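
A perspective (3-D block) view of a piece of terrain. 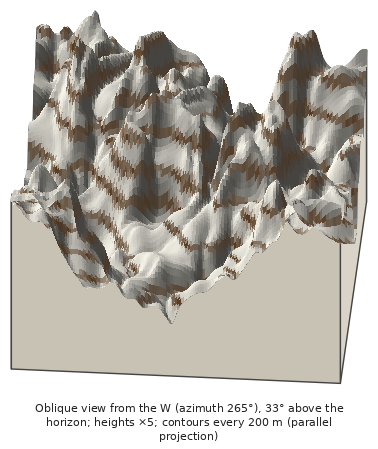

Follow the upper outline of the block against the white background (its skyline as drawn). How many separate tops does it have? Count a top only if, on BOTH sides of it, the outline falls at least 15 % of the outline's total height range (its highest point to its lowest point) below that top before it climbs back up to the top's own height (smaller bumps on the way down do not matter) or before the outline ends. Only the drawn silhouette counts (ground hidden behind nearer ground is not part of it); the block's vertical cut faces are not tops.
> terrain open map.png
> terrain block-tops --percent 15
2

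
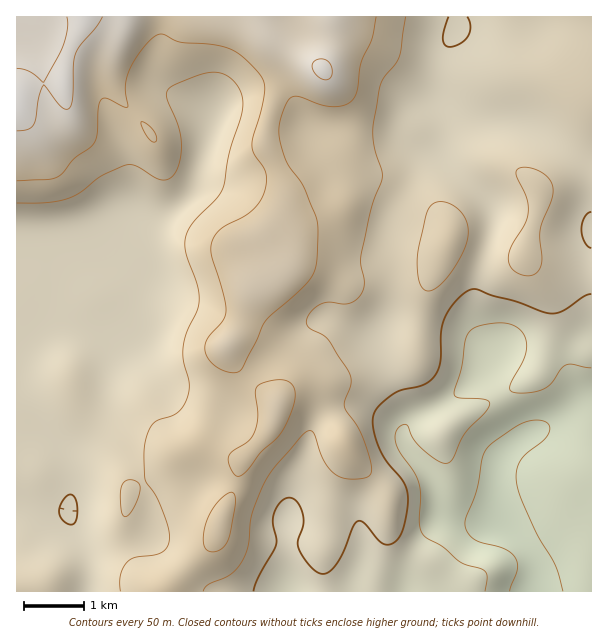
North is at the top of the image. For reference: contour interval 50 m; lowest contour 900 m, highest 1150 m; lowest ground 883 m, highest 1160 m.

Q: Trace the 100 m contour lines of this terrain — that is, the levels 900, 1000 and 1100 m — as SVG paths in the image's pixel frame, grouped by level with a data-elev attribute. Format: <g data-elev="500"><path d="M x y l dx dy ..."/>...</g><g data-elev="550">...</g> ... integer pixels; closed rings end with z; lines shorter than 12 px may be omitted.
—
<g data-elev="900"><path d="M510 591l7-21 1-6-2-6-4-4-8-5-24-7-7-3-7-9-1-9 11-29 6-33 4-10 8-7 22-16 11-4 10-2 11 3 2 5-1 4-5 8-17 13-7 8-4 10 1 12 4 15 14 32 21 36 7 25"/></g><g data-elev="1000"><path d="M253 591l6-15 17-30 1-6-4-15 0-9 5-11 7-6 5-1 4 1 6 8 4 15-6 18 0 8 10 16 12 9 7 0 9-9 8-13 9-24 4-6 3 0 5 3 13 16 6 4 8 0 7-7 4-9 4-15 1-13-1-9-5-11-15-18-7-13-6-18-1-15 5-9 15-13 9-4 21-5 6-4 6-6 5-13 1-29 2-12 7-13 11-12 7-5 8-2 17 7 25 6 25 10 9 2 11-3 21-15 7-2"/><path d="M68 524l-7-6-2-8 4-10 5-5 3-1 3 2 2 5 1 14-3 9z"/><path d="M591 248l-6-5-4-13 3-12 4-5 3-1"/><path d="M467 17l3 9-2 10-7 7-11 4-5-2-2-6 1-9 4-13"/></g><g data-elev="1100"><path d="M208 551l5 1 6-2 5-4 4-6 7-36 0-7-2-5-6 2-8 6-11 18-3 10-2 11 1 7z"/><path d="M236 476l4 0 6-5 14-18 16-14 8-10 8-18 3-13-1-11-6-6-7-1-9 1-11 3-4 3-2 6 3 24-4 15-5 8-17 12-4 6 2 9z"/><path d="M17 181l31-2 9-2 6-4 12-15 17-12 5-11 1-25 2-9 4-3 3 0 16 9 5 0-3-20 3-15 13-22 15-15 8-1 18 8 25 2 15 2 11 4 10 7 16 17 5 10-1 18-10 35-1 9 2 7 11 18 1 12-3 14-8 10-10 9-23 12-6 6-4 6-1 8 0 7 12 38 3 18-4 10-15 18-2 9 2 9 9 10 12 5 11 0 4-6 22-45 41-37 7-9 3-11 2-33-2-13-13-32-16-24-7-21-1-15 5-17 4-9 6-4 6 1 20 7 10 3 12-1 10-5 5-9 3-27 12-26 4-22"/><path d="M152 141l3 1 1-1-1-9-6-7-8-3 3 10z"/></g>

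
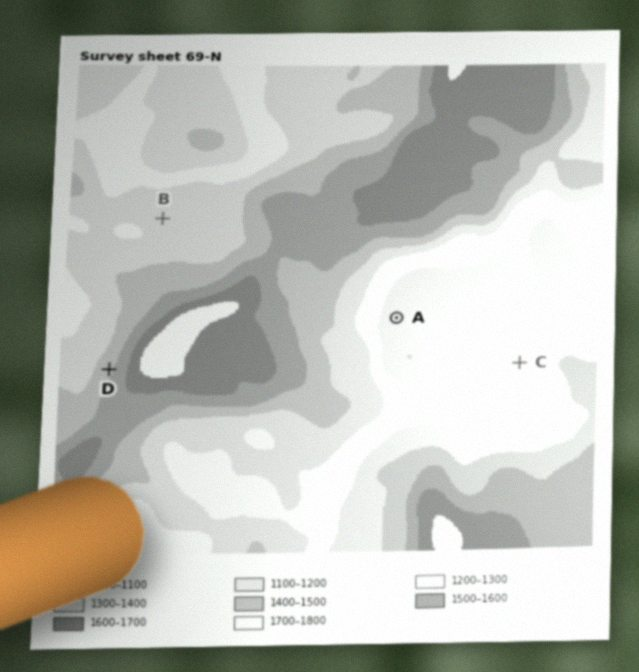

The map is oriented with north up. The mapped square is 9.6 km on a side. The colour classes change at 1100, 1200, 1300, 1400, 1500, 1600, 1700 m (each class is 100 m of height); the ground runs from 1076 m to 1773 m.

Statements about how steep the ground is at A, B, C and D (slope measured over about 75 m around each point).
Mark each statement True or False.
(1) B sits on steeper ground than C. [False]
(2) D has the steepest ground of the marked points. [True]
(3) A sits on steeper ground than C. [False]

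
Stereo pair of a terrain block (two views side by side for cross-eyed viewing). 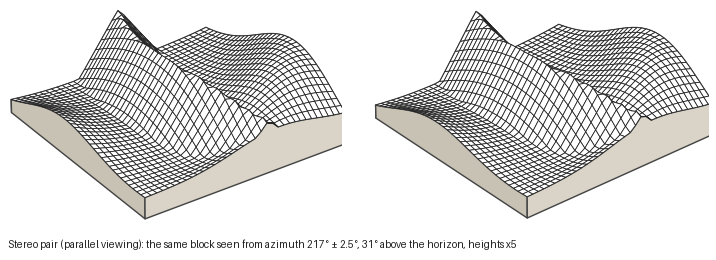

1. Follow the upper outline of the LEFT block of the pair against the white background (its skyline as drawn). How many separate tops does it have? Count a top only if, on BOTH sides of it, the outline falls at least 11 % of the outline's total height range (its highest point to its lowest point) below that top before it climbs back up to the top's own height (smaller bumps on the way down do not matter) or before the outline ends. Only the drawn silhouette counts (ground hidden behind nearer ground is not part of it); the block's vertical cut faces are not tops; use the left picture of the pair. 2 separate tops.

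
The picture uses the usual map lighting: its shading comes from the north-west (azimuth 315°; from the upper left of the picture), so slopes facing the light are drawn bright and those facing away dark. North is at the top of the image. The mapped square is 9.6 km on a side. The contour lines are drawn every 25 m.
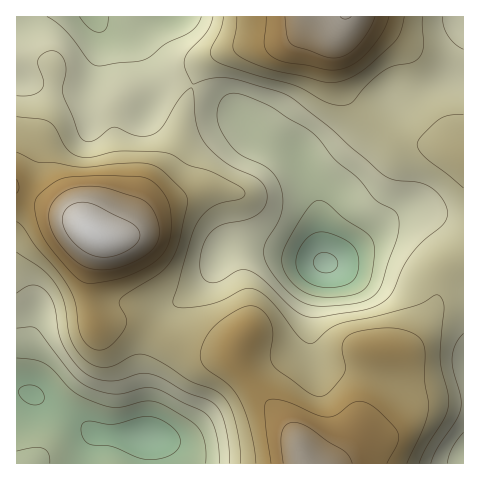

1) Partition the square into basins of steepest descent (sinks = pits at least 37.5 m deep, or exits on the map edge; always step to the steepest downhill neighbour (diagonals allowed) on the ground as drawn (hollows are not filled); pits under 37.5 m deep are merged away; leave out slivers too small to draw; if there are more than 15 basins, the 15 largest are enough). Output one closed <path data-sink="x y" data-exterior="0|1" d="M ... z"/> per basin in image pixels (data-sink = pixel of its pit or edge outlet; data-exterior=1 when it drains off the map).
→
<path data-sink="325 263" data-exterior="0" d="M463 16l-150 0-16 19-11 5-45 6-23 7-11 7-9 11-7 17-8 28-5 30-4 11-27 35-21 38-13 8-15-1 0 9-8 30 0 25 4 22 10 2 22-2 10 2 33 18 33 9 20 1 14-3 2 12 10 17 35 40 11 15 10 29 31 0 15-16 9-16 2-32 13-48 4-3 24 2 4-2 10-11 13-18 7-15 4-23 4-9 8-6 12-4z"/><path data-sink="146 437" data-exterior="0" d="M17 190l0 274 287-1-10-29-11-15-35-40-10-17-2-12-14 3-20-1-33-9-33-18-10-2-30 2-6-24 0-25 8-30 0-9-29-23z"/><path data-sink="94 17" data-exterior="1" d="M312 16l-295 0-1 173 53 25 29 22 15 2 6-3 7-5 21-38 22-28 8-14 11-52 8-22 8-13 14-10 18-5 50-8 11-5z"/><path data-sink="463 452" data-exterior="1" d="M463 262l-11 4-10 10-7 31-19 30-14 13-24-2-4 3-13 48-2 32-9 16-16 17 130-1z"/>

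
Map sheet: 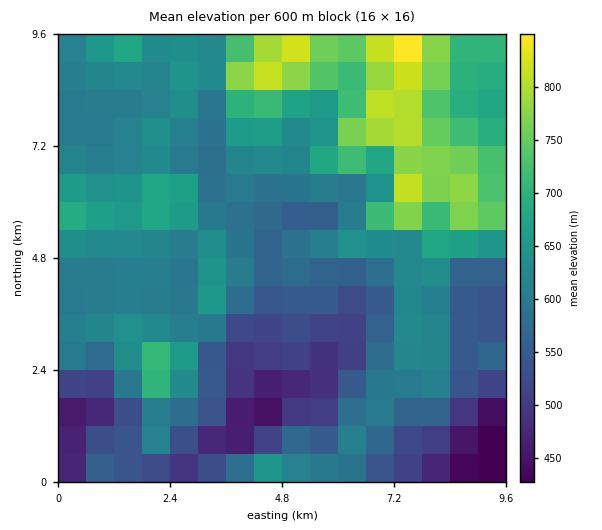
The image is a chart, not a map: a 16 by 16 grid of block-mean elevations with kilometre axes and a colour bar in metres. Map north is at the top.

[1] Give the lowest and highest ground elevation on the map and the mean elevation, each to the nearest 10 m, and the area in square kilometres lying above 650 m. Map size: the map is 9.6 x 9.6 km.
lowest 430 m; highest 870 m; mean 610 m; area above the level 27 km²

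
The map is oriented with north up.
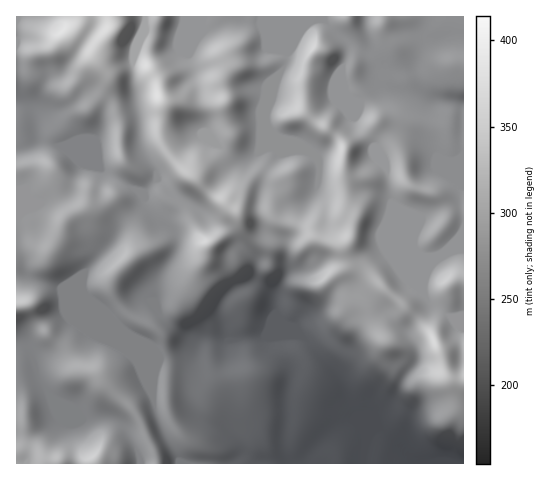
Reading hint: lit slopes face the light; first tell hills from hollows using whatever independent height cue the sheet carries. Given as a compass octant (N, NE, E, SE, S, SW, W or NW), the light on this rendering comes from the NW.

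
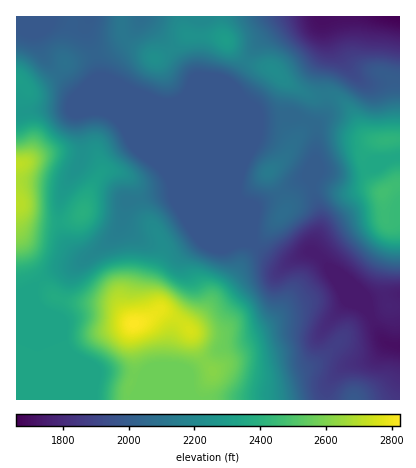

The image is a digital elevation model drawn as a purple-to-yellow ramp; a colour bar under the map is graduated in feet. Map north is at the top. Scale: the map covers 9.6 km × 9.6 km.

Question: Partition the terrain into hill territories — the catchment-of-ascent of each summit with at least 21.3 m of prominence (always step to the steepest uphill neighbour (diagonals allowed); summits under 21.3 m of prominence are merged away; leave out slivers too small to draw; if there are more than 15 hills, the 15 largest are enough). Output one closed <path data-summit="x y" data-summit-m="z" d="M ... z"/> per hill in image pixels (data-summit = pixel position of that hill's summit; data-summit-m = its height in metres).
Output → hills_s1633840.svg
<path data-summit="134 324" data-summit-m="861" d="M174 193l-16 1-30 8-7 24-11 15-32 23-24 7-22 17-16 6 0 106 310 0 1-12 3-6 14-15 30-9 12-14 14 2 0-51-30 5-2 11-8-5-20-20-10-18-16-15-6-1-20 11-10-1-14-9-40-39z"/><path data-summit="226 40" data-summit-m="703" d="M324 16l-184 0-4 12-10 9-16 9-12 1-9-9 6 16 4 24 9 20 144 144 0-10-16-38 4-30 20-46 34-2 12 4 10 7 8-11 2-6-1-32 4-18 0-10z"/><path data-summit="384 192" data-summit-m="754" d="M400 16l-77 2 6 32 0 10-4 18 1 32-10 16 1 12-4 42-1 2-4-4-4 0-30 19-18 9-3 18 0 18 11 11 16 10 8 0 20-11 6 1 16 15 10 18 20 20 8 5 2-11 30-6z"/><path data-summit="16 164" data-summit-m="827" d="M70 108l-40 2-14 4 0 179 16-5 22-17 24-7 32-23 11-15 5-22 6-4 26-6 16-1 48 19-90-90-26-11-26 1z"/><path data-summit="268 172" data-summit-m="651" d="M294 116l-34 2-18 40-6 36 16 42 4-30 18-9 30-19 4 0 4 4 1-2 4-42-1-10-6-6z"/><path data-summit="354 400" data-summit-m="605" d="M390 344l-4 0-12 14-26 7-8 5-12 16-1 14 73 0 0-54z"/>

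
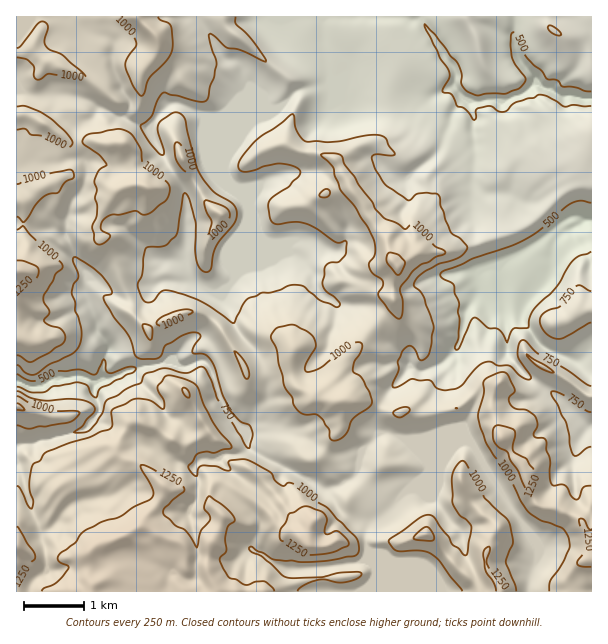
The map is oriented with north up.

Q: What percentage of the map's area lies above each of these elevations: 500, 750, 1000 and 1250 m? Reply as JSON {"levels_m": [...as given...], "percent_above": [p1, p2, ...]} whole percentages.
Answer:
{"levels_m": [500, 750, 1000, 1250], "percent_above": [95, 65, 28, 6]}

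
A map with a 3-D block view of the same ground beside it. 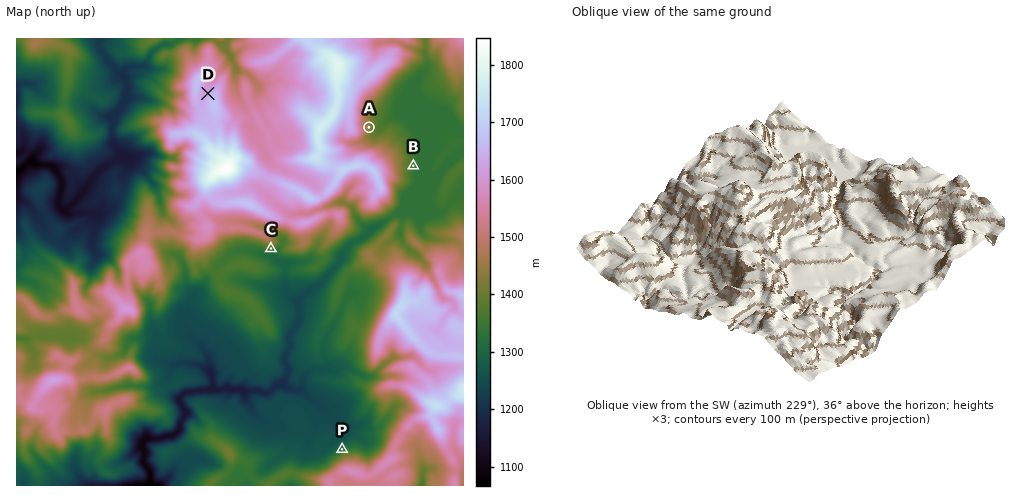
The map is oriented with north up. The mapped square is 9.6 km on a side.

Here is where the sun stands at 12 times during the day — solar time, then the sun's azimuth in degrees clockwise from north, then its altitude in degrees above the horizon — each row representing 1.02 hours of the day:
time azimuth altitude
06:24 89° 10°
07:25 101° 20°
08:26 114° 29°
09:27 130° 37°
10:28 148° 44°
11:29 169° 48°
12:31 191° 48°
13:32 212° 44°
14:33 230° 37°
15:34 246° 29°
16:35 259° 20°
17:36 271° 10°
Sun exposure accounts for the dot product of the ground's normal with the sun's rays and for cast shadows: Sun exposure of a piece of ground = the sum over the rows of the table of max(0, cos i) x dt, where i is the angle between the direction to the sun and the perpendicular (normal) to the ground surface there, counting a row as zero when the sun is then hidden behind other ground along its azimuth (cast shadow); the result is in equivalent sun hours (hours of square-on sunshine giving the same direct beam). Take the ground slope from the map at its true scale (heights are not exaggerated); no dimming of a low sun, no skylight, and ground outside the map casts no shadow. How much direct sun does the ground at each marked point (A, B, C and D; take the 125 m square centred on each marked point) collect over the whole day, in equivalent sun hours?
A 6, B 6.4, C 7.6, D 5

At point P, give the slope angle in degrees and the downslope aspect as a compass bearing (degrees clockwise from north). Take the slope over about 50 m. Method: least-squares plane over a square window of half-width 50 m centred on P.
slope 27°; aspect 331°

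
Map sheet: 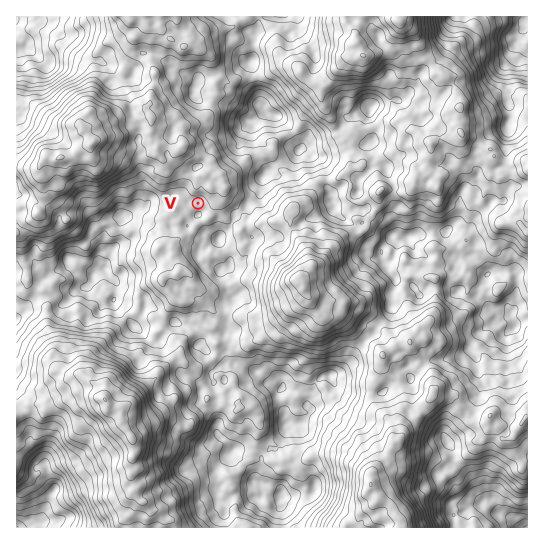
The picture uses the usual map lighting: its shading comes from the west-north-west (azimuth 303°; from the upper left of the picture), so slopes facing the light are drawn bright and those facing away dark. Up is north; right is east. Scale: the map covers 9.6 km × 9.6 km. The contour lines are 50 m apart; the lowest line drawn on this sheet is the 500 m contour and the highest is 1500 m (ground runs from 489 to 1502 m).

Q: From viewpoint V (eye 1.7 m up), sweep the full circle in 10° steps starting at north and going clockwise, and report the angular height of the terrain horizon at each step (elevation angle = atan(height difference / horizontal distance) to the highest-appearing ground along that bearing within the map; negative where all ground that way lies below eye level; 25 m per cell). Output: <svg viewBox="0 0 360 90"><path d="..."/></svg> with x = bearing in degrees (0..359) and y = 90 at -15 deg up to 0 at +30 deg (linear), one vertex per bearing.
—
<svg viewBox="0 0 360 90"><path d="M0 31l10 2 10 0 10-1 10-1 10 2 10 4 10 4 10 3 10 2 10 4 10-2 10-7 10-2 10 8 10 5 10 8 10 0 10-3 10-5 10-6 10 2 10 4 10 6 10 1 10-2 10-2 10-4 10-5 10-6 10-2 10 4 10-2 10 0 10-4 10-5"/></svg>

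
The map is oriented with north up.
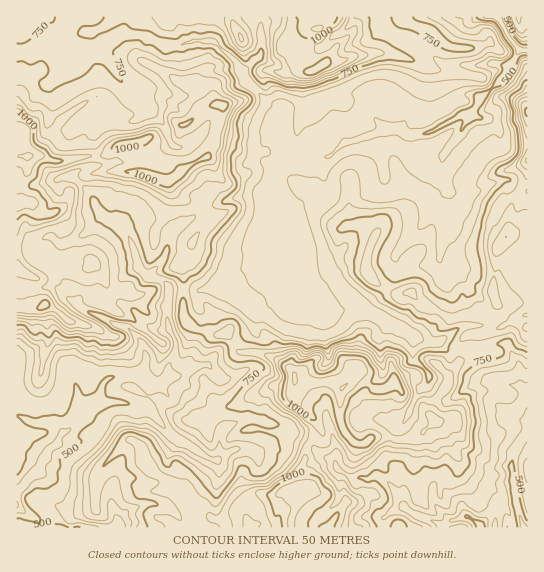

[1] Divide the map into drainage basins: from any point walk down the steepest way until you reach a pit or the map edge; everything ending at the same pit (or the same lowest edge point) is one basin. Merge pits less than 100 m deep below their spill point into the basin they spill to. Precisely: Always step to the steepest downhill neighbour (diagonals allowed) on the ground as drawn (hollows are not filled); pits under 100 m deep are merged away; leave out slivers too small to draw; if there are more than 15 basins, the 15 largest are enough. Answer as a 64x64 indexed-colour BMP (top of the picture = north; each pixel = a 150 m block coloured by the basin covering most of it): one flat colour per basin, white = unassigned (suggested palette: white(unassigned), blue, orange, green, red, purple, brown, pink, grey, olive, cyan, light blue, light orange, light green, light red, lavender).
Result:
<image width="64" height="64" href="data:image/bmp;base64,Qk12CAAAAAAAAHYAAAAoAAAAQAAAAEAAAAABAAQAAAAAAAAIAAATCwAAEwsAABAAAAAAAAAA////ALR3HwAOf/8ALKAsACgn1gC9Z5QAS1aMAMJ34wB/f38AIr28AM++FwDox64AeLv/AIrfmACWmP8A1bDFACIiIiIiIiIiIiIiIiIiIiIiIiIjMzMzM0RERERERDMzIiIiIiIiIiIiIiIiIiIiIiIiIiIzMzMzNEREREREMzMiIiIiIiIiIiIiIiIiIiIiIiIiIiMzMzMzREREREMzMyIiIiIiIiIiIiIiIiIiIiIiIiIiIzMzMzNERERDMzMzIiIiIiIiIiIiIiIiIiIiIiIiIiIjMzMzM0REREMzMzMiIiIiIiIiIiIiIiIiIiIiIiIiIiMzMzMzREREMzMzMyIiIiIiIiIiIiIiIiIiIiIiIiIiIzMzMzNEREQzMzMzIiIiIiIiIiIiIiIiIiIiIiIiIiIjMzMzM0REQzMzMzMiIiIiIiIiIiIiIiIiIiIiIiIiIiIzMzMzRERDMzMzMyIiIiIiIiIiIiIiIiIiIiIiIiIiIjMzMzNEREMzMzMzIiIiIiIiIiIiIiIiIiIiIiIiIiIiIzMzM0REMzMzMzMiIiIiIiIiIiIiIiIiIiIiIiIiIiIiIiIiREQzMzMzMyIiIiIiIiIiIiIiIiIiIiIiIiIiIiIiIiIkQzMzMzMzIiIiIiIiIiIiIiIiIiIiIiIiIiIiIiIiIiIzMzMzMzMiIiIiIiIiIiIiIiIiIiIiIiIiIiIiIiIiIjMzMzMzMyIiIiIiIiIiIiIiIiIiIiIiIiIiIiIiIiIiMzMzMzMzIiIiIiIiIiIiIiIiIiIiIiIiIiIiIiIiIiIjMzMzMzMiIiIiIiIiIiIiIiIiIiIiIiIiIiIiISIiIiIzMzMzMyIiIiIiIiIiIiIiIiIiIiIiIRERESIRESIiIjMzMzMzIiIiIiIiIiIiIiIiIiIiIiIhERERERERERIiMzMzMzMiIiIiIiIiIiIiIiIiIiIiIRERERERERERERETMzMzMyIiIiIiIiIiIiIiIiIiIiIRERERERERERERERMzMzMzIiIiIiIiIiIiIiIiIiIREREREREREREREREREzMzMzMiIiIiIiIiIiIiIiIiIRERERERERERERERERERMzMzMyIiIiIiIiIiIiIiIhEREREREREREREREREREREREzMyIiIiIiIiIiIiIiIREREREREREREREREREREREREREzIiIiIiIiIiIiIiIRERERERERERERERERERERERERERIiIiIiIiIiIiIiIhERERERERERERERERERERERERERIiIiIiIiIiIiIiIiERERERERERERERERERERERERERIiIiIiIiIiIiIiIiIREREREREREREREREREREREREREiIiIiIiIiIiIiIiIhERERERERERERERERERERERERESIiIiIiIiIiIiIiIiERERERERERERERERERERERERERIiIiIiIiIiIiIiIiIREREREREREREREREREREREREREiIiIiIiIiIiIiIiIhERERERERERERERERERERERERESIiIiIiIiIiIiIiIiIRERERERERERERERERERERERERIiIiIiIiIiIiIiIiIhERERERERERERERERERERERERESIiIiIiIiIiIiIiIiIRERERERERERERERERERERERERIiIiIiIiIiIiIiIiIhERERERERERERERERERERERERESIiIiIiIiIiIiIiIiIRERERERERERERERERERERERERIiIiIiIiIiIiIiIiIhEREREREREREREREREREREREREiIiIiIiIiIiIiIiIiERERERERERERERERERERERERESIiIiIiIiIiIiIiEREREREREREREREREREREREREREREiIiIiIiIiIiIiIRERERERERERERERERERERERERERESIiIiIiIiIiIiIREREREREREREREREREREREREREREREiIiIiIiIiIiIiIRERERERERERERERERERERERERERESIiIiIiIiIiIiIiERERERERERERERERERERERERERERISIiIhEiIiIiIiIiEREREREREREREREREREREREREREhEiIiEREiIiIiIiIhERERERERERERERERERERERERESERIiIRERERIREiIiERERERERERERERERERERERERERIRESIiERERERESIiIRERERERERERERERERERERERERERERIiEREREREREiIhERERERERERERERERERERERERERERESERERERERERIiIRERERERERERERERERERERERERERERERERERERERERIhERERERERERERERERERERERERERERERERERERERERERERERERERERERERERERERERERERERERERERERERERERERERERERERERERERERERERERERERERERERERERERERERERERERERERERERERERERERERERERERERERERERERERERERERERERERERERERERERERERERERERERERERERERERERERERERERERERERERERERERERERERERERERERERERERERERERERERERERERERERERERERERERERERERERERERERERERERERERERERERERERERERERERERERERERERERERERERERERERERERERERERERERERERERERERERERERERERERERERERERERERERERERERERERERERERERERERERERERERERERERERERERERERERERERERERERERERERERERERERERERERERERERERERER"/>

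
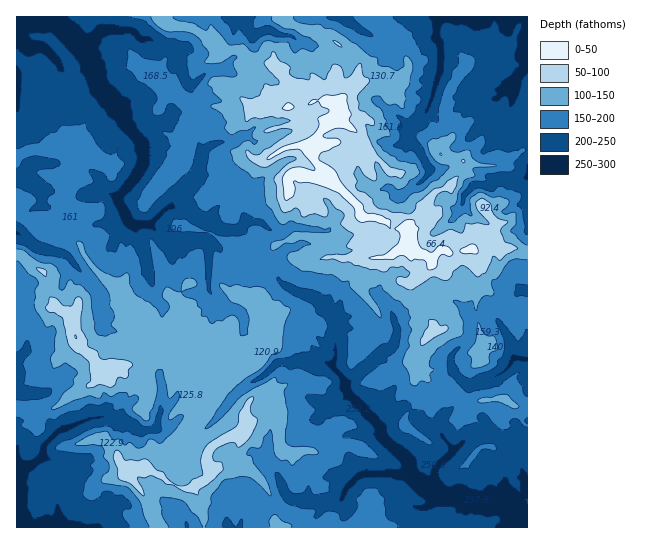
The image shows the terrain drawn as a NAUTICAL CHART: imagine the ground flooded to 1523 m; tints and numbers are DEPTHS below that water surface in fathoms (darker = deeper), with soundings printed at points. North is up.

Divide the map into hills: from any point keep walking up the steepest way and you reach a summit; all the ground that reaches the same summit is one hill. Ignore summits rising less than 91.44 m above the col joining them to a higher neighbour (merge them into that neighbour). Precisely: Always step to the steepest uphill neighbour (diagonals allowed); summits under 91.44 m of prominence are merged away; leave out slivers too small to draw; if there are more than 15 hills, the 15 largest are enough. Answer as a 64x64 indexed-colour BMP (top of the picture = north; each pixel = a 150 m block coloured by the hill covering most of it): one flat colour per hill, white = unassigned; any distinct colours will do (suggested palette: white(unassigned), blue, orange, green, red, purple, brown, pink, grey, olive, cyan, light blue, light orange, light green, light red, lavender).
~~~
<image width="64" height="64" href="data:image/bmp;base64,Qk12CAAAAAAAAHYAAAAoAAAAQAAAAEAAAAABAAQAAAAAAAAIAAATCwAAEwsAABAAAAAAAAAA////ALR3HwAOf/8ALKAsACgn1gC9Z5QAS1aMAMJ34wB/f38AIr28AM++FwDox64AeLv/AIrfmACWmP8A1bDFABEREzMzMzMzMzMzMzMiIiIiIiIRERERERERERERERERERETMzMzMzMzMzMzMyIiIiIiIhERERERERERERERERERERMzMzMzMzMzMzMzIiIiIiIiEREREREREREREREREREREzMzMzMzMzMzMzMyIiIiIiERERERERERERERERERERERMzMzMzMzMzMzMzIiIiIiERERERERERERERERERERERETMzMzMzMzMzMzMyIiIiIhEREREREREREREREREREREREzMzMzMzMzMzMzIiIiIiEiIiERERERERERERERIRERETMzMzMzMzMzMzMiIiIiIiIiEREREREREREREREiIRIiIzMzMzMzMzMzMyIiIiIiIiIRERERERERERERESIiIiIiMzMzMzMzMzMzMzIiIiIiIhERERERERERERERIiIiIiIjMzMzMzMzMzMzMyIiIiIiEREREREREREREREiIiIiIiIzMzMzMzMzMzMzMzIiIRIRERERERERERERESIiIiIiIiMyIiMzIjMzMzMzMyIRERERERERERERERERIiIiIiIiIiIiIjIiIzMzMzMzMhEREREREREREREREREiIiIiIiIiIiIiIiIiMzMzMzMzERERERERERERERERESIiIiIiIiIiIiIiIiIzMzMzMzMzERERERERERERERERIiIiIiIiIiIiIiIiIiMzMzMzMzMxEREREREREREREREiIiIiIiIiIiIiIiIiIjMzMzMzMzERERERERERERERESIiIiIiIiIiIiIiIiIiIjMzMzMzMRERERERERERERERIiIiIiIiIiIiIiIiIiIiIzMzMzMREREREREREREREREiIiIiIiIiIiIiIiIiIiIiIzMzMRERERERERERERERERIiIiIiIiIiIiIiIiIiIiIiIiIiEREREREREREREREREiIiIiIiIiIiIiIiIiIiIiIiIiIRERERERERERERERESIiIiIiIiIiIiIiIiIiIiIiIiIhERERERERERERERESIiIiIiIiIiIiIiIiIiIiIiIiIiERERERERERERERERIiIiIiIiIiIiIiIiIiIiIiIiIiIREREREREREREREREiIiIiIiIiIiIiIiIiIiIiIiIiIhERERERERERERERESIiIiIiIiIiIiIiIiIiIiIiIiIhERERERERERERERERIiIiIiIiIiIiIiIiIiIiIiIiIhEREREREREREREREREiIiIiIiIiIiIiIiIiIiIiIiERERERERERERERERERESIiIiIiIiIiIiIiIiIiIiIhERERERERERERERERERERIiIiIiIiIiIiIiIiIiIiIhEREREREREREREREREREREiIiIiIiIiIiIiIiIiIiIhERERERERERERERERERERESIiIiIiIiIiIiIiIiIiIiERERERERERERERERERERERIiIiIiIiIiIiIiIiIiIiEREREREREREREREREREREREiIiIiIiIiIiIiIiIiIiIRERERERERERERERERERERESIiIiIiIiIiIhERESIiIREREREREREREREREREREREREREREiIiIiIhERERIREREREREREREREREREREREREREREREREREiERERERERERERERERERERERERERERERERERERERERERERERERERERERERERERERERERERERERERERERERERERERERERERERERERERERERERERERERERERERERERERERERERERERERERERERERERERERERERERERERERERERERERERERERERERERERERERERERERERERERERERERERERERERERERERERERERERERERERERERERERERERERERERERERERERERERERERERERERERERERERERERERERERERERERERERERERERERERERERERERERERERERERERERERERERERERERERERERERERERERERERERERERERERERERERERERERERERERERERERERERERERERERERERERERERERERERERERERERERERERERERERERERERERERERERERERERERERERERERERERERERERERERERERERERERERERERERERERERERERERERERERERERERERERERERERERERERERERERERERERERERERERERERERERERERERERERERERERERERERERERERERERERERERERERERERERERERERERERERERERERERERERERERERERERERERERERERERERERERERERERERERERERERERERERERERERERERERERERERERERERERERERERERERERERERERERERERERERERERERERERERERERERERERERERERERERERERERERERERERERERERERERERERERERERERERERERERERERERERERERERERERERERERERERERERERERERERERERERERERERERERERERERERERERERERERERERERERERERERERERERERERERERERERERERERERERERERERERERERERERERERERERERERERERERERERERERERERERERERERERERERERERERERERERERERERERERERERERERERERERERERERERERERERERERERERERERERERERERERERERERERERERERERERERERER"/>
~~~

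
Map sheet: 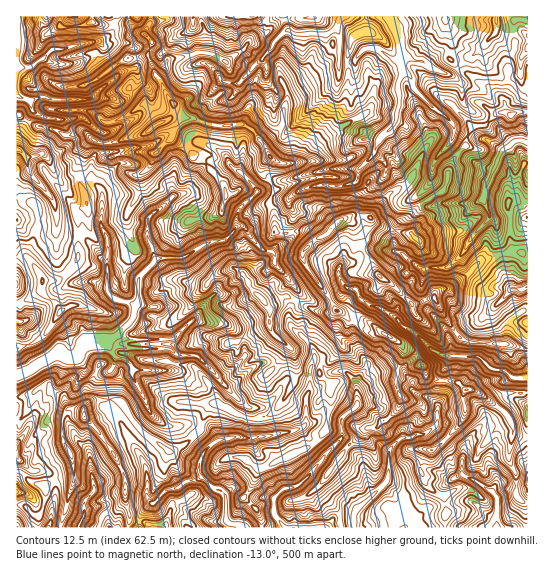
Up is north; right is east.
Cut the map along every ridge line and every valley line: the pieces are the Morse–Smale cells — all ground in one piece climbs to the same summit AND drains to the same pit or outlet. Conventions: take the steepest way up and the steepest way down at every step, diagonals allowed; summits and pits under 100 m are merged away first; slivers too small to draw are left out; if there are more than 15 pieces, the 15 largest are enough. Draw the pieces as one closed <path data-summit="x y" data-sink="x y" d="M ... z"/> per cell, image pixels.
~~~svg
<path data-summit="307 247" data-sink="17 375" d="M115 152l-20 3-4 11 0 14-12-3 8 29-9 3-2 4 3 10 0 32-4 10-17 15-15 1 0 12 16 14 1 6-18 24-8 6-18 6 1 95 10-13 6-13 14-12 4-12 9-13 7-24 11 0 8 11 13 5 10-1 4-5 4-10 8 2 8 11-1 5 13 24 4 12 10 10 11 6 16-3 15 1 7-18 5-3 6 0 30 15 18-3 10-7 18-27 1-20-3-11-21-18-3-7 0-17-5-8-13-12-7-14 22-15 21 0 14-3 10-16-9-9-27 0 0-18-6-10-8-1-11-11-7-3-17 6-2-10-18-21-21 29-14 4-23 22-1 16 6 15 2 11-16 17-2 25-3 2-17-5-10-10 1-49-7-14 2-33-3-5 1-7 18-19z"/><path data-summit="307 247" data-sink="243 527" d="M286 296l-19 9 2 4 0 17 3 7 21 18 3 11-1 20-10 16-11 14-16 7-13-2-26-13-9 1-7 13-2 7 8 2 6 6 2 8-7 4-9 12-2 8 0 8 2 4-15 4-8 7-11 1-23 21-5 11 0 6 8 1 2-4 16 0 2 4 278 0 2-19-3-12-11-6-8-8-5-17 4-11 5-4 9-4 23-25 4-9-2-12 2-11-7-7-16-2-13-4-15-25-9-3-7-8-13-6-15-12-20-3-12-9-7 2-12-1z"/><path data-summit="307 247" data-sink="390 17" d="M527 16l-361 0-3 4-12 3-6 8 0 4 7 7-3 7 5 3 8 1 11-14 17-10-1 18 6 12 3 4 12 2 9 12 8 6 11 1 16-19 8-5 5 7 0 12 10 14-4 21 6 5 20 0 30-30 8-6 2-18 16-3 0 16-4 11 0 18 8 19 21 13-5 14-17 16-33 0-5 4 1 12-19 4-13 10-11 0-5-3-4 5 6 13 0 18 27 0 9 11 15-8 15-15 9-4 20 1 13 11 27 5-2-15 14-15 21-12 5-12 3-14 14-19 6-17 7-4 7 0 12-12 4-1 12 3 4-3 11-1z"/><path data-summit="307 247" data-sink="527 142" d="M527 112l-10 0-4 3-12-3-4 1-12 12-7 0-7 4-6 17-14 19-3 14-5 12-21 12-14 15 2 15-27-5-13-11-5-1-15 0-3 2 13 17 1 12 14 24 7 8 7 2 24 23 21-5 4-8 12-3 35-29 24-7 19 1z"/><path data-summit="150 130" data-sink="390 17" d="M190 29l-17 10-11 14-12-4-2 4 7 21 6 8 7 16 5 5-1 11 23 5 18 6 29-1 8 4 21 29-7 5-3 8 14 19-3 6 2 2 15 2 13-10 19-4-1-12 2-2 36-2 14-12 8-18-21-13-8-19 0-18 4-11-1-17-15 4-2 18-8 6-30 30-20 0-6-5 4-21-10-14 0-12-3-5-3-2-7 5-16 19-15-3-13-16-12-2-3-4-6-12z"/><path data-summit="307 247" data-sink="17 17" d="M165 16l-148 0-1 98 10 7 15 6 2-11 15 4 15-1 2-2-1-17 11 0 9-4 20 3 4 2 5-1 8-7 6-12 0-10-2-2 2-6-2-14 14 0 2-2 1-5-7-7 0-4 6-8 12-3z"/><path data-summit="150 130" data-sink="17 375" d="M167 120l-10 4-18 12-12 1-8 4-20 2-9-3-13 26 2 10 12 4 0-14 4-11 20-3 2 3 2 8-19 22 3 9-2 33 7 14-1 49 7 9 20 6 5-6 0-21 16-17-2-11-6-15 2-18 16-12 6-8 14-4 20-28-4-6-7-3-11-11-11-7 1-9z"/><path data-summit="307 247" data-sink="527 378" d="M383 279l-6 9-23 7-6 6-1 5-8 5 11 9 20 3 15 12 13 6 7 8 9 3 15 25 13 4 16 2 7 6 10 2 11 6 23 21 5 17 13 2 1-87-19-6-23 0-23-4-19-23-10-18-21 5z"/><path data-summit="307 247" data-sink="497 527" d="M471 389l-7 2-1 10 2 12-6 13-21 21-9 4-5 4-4 11 4 15 9 10 11 6 3 12-1 19 81 0 1-25-5 0-7-8 0-21-7-12 0-13 4-16-2-12-13-14z"/><path data-summit="150 130" data-sink="17 17" d="M146 48l-11 1 2 14-2 6 2 2 0 10-6 12-8 7-5 1-4-2-11 0-6-3-12 4-11 0 1 17-2 2-15 1-15-4-2 10 13 3 9 6 22-3 10 9 18 2 14-6 12-1 18-12 10-4 6 9-1 9 11 7 11 11 12 8 5-3 19 3 11 8 17 20 7 0 6 4 4-7-14-19 3-8 7-5-15-23-14-10-29 1-18-6-22-4 0-12-5-5-7-16-6-8-7-17 1-7z"/><path data-summit="85 417" data-sink="17 375" d="M119 357l-3 1-4 11-9 4-17-5-8-11-11 0-7 24-9 13-4 12-14 12-6 13-11 14 0 12 5 4 10 10 11 0 7 2 6 9 1 12-7 34 12-1 14-50-3-20-9-18 0-20 6-10 14 3 3-7 9-5 26 1 19 29 30 22 17-9 14-16-2-3-29 3-11-6-10-10-4-12-13-24 1-5-2-5-6-6z"/><path data-summit="307 247" data-sink="17 150" d="M18 115l-2 0 0 140 10 1 17 24 15 0 17-15 2-6 2-36-3-10 2-4 9-3 0-5-9-25-15 7-4-2-12-24-7-3-3-9 4-18-15-6z"/><path data-summit="307 247" data-sink="17 17" d="M346 219l-12 6-8 10-12 5-10 10-3 7-14 3-21 0-21 15 6 14 15 15 20-8 29 15 16 2 4-2 7 0 12-16 23-7 4-10-6-7-14-24-1-12-7-10z"/><path data-summit="307 247" data-sink="527 287" d="M521 252l-12 0-24 7-35 29-9 1-6 5 0 5 9 18 15 20 12 6 38 1 14 5 5 0 0-95z"/><path data-summit="85 417" data-sink="243 527" d="M117 400l-22 0-6 3-5 6 0 8 13 13 22 32 6 17 0 23 4 11-1 14 10 1 1-7 5-11 23-21 11-1 8-7 15-4-2-4 2-16 5-8 11-8 0-3-8-11-7-2-15 18-17 9-27-19-12-15-7-13z"/>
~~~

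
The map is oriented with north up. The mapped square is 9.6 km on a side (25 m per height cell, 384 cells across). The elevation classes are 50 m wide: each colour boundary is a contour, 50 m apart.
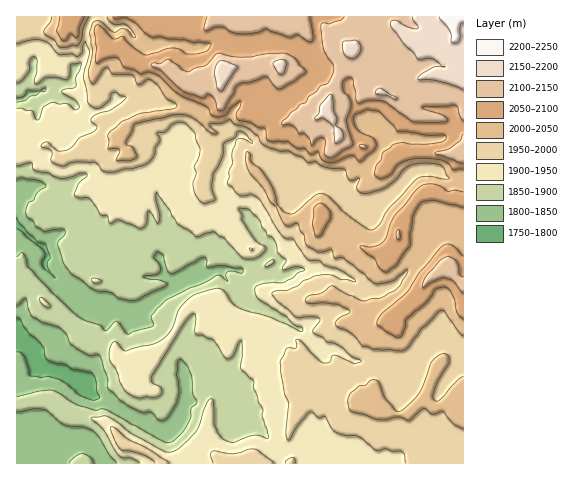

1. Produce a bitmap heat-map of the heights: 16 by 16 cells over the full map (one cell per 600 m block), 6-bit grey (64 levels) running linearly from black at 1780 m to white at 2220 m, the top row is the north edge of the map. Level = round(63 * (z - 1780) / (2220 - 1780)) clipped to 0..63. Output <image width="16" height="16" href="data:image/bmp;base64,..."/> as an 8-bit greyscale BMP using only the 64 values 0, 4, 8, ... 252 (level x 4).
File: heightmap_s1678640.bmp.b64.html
<image width="16" height="16" href="data:image/bmp;base64,Qk02BQAAAAAAADYEAAAoAAAAEAAAABAAAAABAAgAAAAAAAABAAATCwAAEwsAAAABAAAAAAAAAAAAAAEBAQACAgIAAwMDAAQEBAAFBQUABgYGAAcHBwAICAgACQkJAAoKCgALCwsADAwMAA0NDQAODg4ADw8PABAQEAAREREAEhISABMTEwAUFBQAFRUVABYWFgAXFxcAGBgYABkZGQAaGhoAGxsbABwcHAAdHR0AHh4eAB8fHwAgICAAISEhACIiIgAjIyMAJCQkACUlJQAmJiYAJycnACgoKAApKSkAKioqACsrKwAsLCwALS0tAC4uLgAvLy8AMDAwADExMQAyMjIAMzMzADQ0NAA1NTUANjY2ADc3NwA4ODgAOTk5ADo6OgA7OzsAPDw8AD09PQA+Pj4APz8/AEBAQABBQUEAQkJCAENDQwBEREQARUVFAEZGRgBHR0cASEhIAElJSQBKSkoAS0tLAExMTABNTU0ATk5OAE9PTwBQUFAAUVFRAFJSUgBTU1MAVFRUAFVVVQBWVlYAV1dXAFhYWABZWVkAWlpaAFtbWwBcXFwAXV1dAF5eXgBfX18AYGBgAGFhYQBiYmIAY2NjAGRkZABlZWUAZmZmAGdnZwBoaGgAaWlpAGpqagBra2sAbGxsAG1tbQBubm4Ab29vAHBwcABxcXEAcnJyAHNzcwB0dHQAdXV1AHZ2dgB3d3cAeHh4AHl5eQB6enoAe3t7AHx8fAB9fX0Afn5+AH9/fwCAgIAAgYGBAIKCggCDg4MAhISEAIWFhQCGhoYAh4eHAIiIiACJiYkAioqKAIuLiwCMjIwAjY2NAI6OjgCPj48AkJCQAJGRkQCSkpIAk5OTAJSUlACVlZUAlpaWAJeXlwCYmJgAmZmZAJqamgCbm5sAnJycAJ2dnQCenp4An5+fAKCgoAChoaEAoqKiAKOjowCkpKQApaWlAKampgCnp6cAqKioAKmpqQCqqqoAq6urAKysrACtra0Arq6uAK+vrwCwsLAAsbGxALKysgCzs7MAtLS0ALW1tQC2trYAt7e3ALi4uAC5ubkAurq6ALu7uwC8vLwAvb29AL6+vgC/v78AwMDAAMHBwQDCwsIAw8PDAMTExADFxcUAxsbGAMfHxwDIyMgAycnJAMrKygDLy8sAzMzMAM3NzQDOzs4Az8/PANDQ0ADR0dEA0tLSANPT0wDU1NQA1dXVANbW1gDX19cA2NjYANnZ2QDa2toA29vbANzc3ADd3d0A3t7eAN/f3wDg4OAA4eHhAOLi4gDj4+MA5OTkAOXl5QDm5uYA5+fnAOjo6ADp6ekA6urqAOvr6wDs7OwA7e3tAO7u7gDv7+8A8PDwAPHx8QDy8vIA8/PzAPT09AD19fUA9vb2APf39wD4+PgA+fn5APr6+gD7+/sA/Pz8AP39/QD+/v4A////ABgYJEBURFhYXFhcWFxkcHAcKDRAJCQ8PEBYYGx0fHh8KCgQKEQ0MDhEXHB0gHyAhAwMFEBQNDA8UGBoaHB0eHwMIDA0NEBATFBYWGyElHh4KDQcHCA4SFBEVHB8iKCUjDQYKDQwJCwwPExkcHiEqLAcIDgwMDAwOEhIbICUpIyoHCw8QERATFBEbJCUgKCMiCQ4RExMUGBYZHiAeHiAnJw8UFRkXFRkYHhsdISQlISUVFxogHRcZGh4mKzEoJigsERQWHB4eIiYqLTIzJysuLQ4PGRseKDAyLS4tLzEzMzUSFhwnKSsqMC8wKzEzMjU3GyQjJCUpKy0vLy8xMjQ2Ow="/>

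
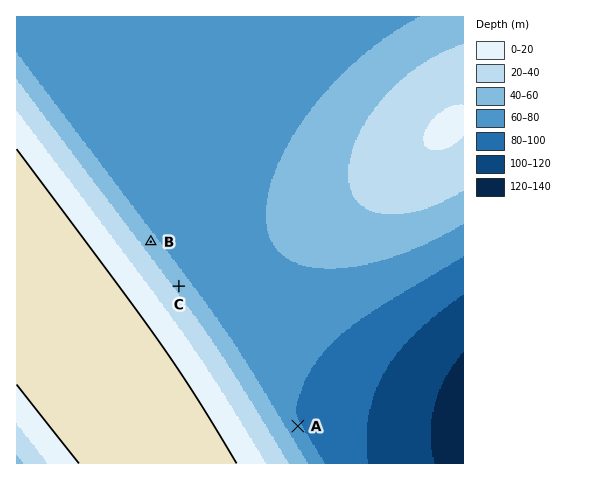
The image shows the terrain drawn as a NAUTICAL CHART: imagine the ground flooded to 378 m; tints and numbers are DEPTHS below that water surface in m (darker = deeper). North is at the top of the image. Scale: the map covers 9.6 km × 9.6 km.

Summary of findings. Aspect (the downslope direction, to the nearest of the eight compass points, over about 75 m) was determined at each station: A NE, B NE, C NE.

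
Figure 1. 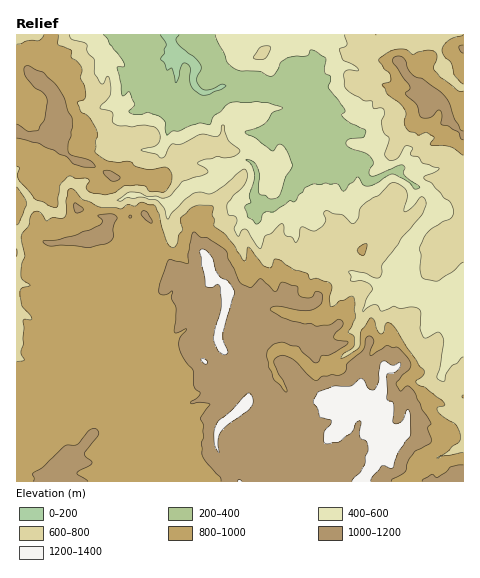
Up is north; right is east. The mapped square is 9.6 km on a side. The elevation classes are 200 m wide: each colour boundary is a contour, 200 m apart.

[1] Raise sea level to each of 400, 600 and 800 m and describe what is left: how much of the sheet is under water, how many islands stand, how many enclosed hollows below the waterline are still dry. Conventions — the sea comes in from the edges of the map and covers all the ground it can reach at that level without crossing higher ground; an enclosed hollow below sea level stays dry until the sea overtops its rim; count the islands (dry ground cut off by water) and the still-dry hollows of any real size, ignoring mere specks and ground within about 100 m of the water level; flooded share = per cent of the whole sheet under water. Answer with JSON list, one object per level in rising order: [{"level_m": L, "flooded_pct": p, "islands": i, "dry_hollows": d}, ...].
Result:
[{"level_m": 400, "flooded_pct": 11, "islands": 0, "dry_hollows": 0}, {"level_m": 600, "flooded_pct": 25, "islands": 0, "dry_hollows": 0}, {"level_m": 800, "flooded_pct": 43, "islands": 0, "dry_hollows": 0}]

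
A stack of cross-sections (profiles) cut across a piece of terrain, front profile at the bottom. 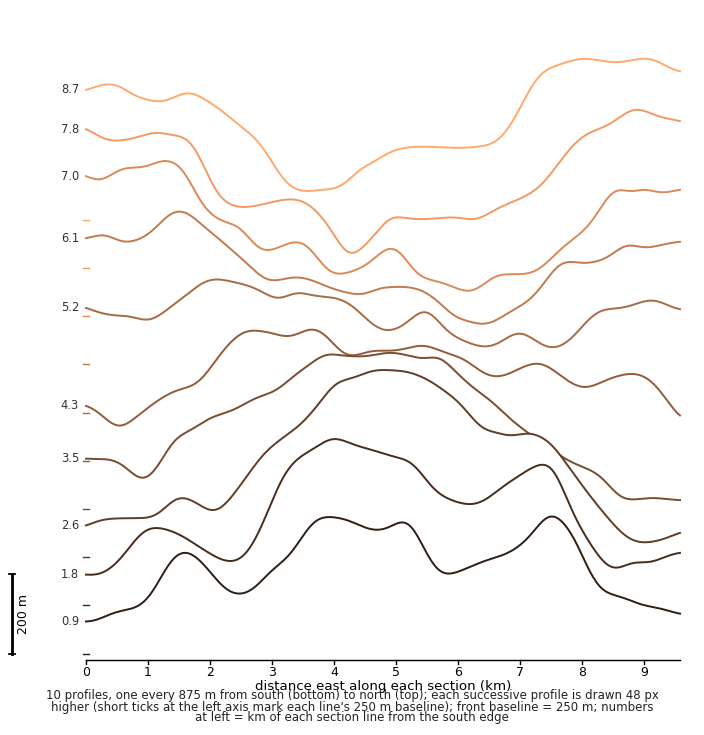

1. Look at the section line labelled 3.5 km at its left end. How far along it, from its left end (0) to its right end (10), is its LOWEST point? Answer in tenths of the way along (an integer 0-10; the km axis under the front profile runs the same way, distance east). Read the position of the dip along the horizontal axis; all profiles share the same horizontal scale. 10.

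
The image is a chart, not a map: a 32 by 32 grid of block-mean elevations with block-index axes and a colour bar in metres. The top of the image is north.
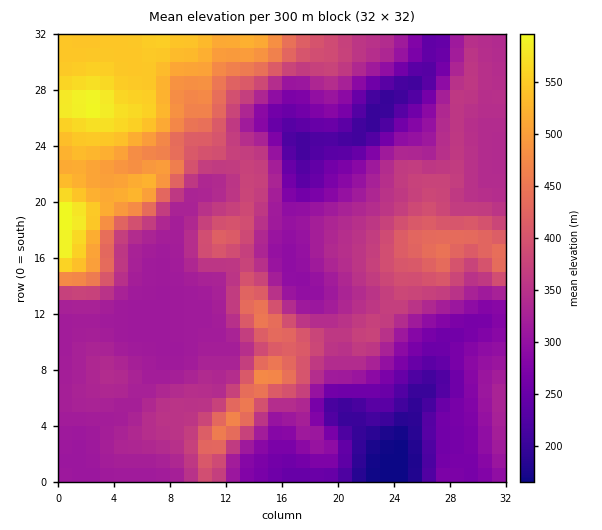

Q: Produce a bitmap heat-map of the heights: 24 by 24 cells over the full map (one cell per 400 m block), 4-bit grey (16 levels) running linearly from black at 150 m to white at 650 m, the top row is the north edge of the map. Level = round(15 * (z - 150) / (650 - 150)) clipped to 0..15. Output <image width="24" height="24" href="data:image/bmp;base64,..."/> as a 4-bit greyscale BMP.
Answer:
<image width="24" height="24" href="data:image/bmp;base64,Qk2WAQAAAAAAAHYAAAAoAAAAGAAAABgAAAABAAQAAAAAACABAAATCwAAEwsAABAAAAAAAAAAAAAAABEREQAiIiIAMzMzAERERABVVVUAZmZmAHd3dwCIiIgAmZmZAKqqqgC7u7sAzMzMAN3d3QDu7u4A////AFVVVVd1QzMyEBE0RFVVVWeFRDRDEBE0RVVVZmeYZEVCERIzRVVVZmaJhVUiIhI0RVVVVmZol3UyMyEzRVVmVVZmmYdVRDIjRVVlVVVVeYdmZUM0RVVVVVVVeIdmdkMzRFVVVVVWiXZmd1RERFVVVVVXl1VWZ3ZVRIh1VVVXhkRWZ3d2ZsuWVVZmdUVWZ4iHeNyWVVeHZUVmZ4iYidynZVaIdVVWZ4iIiNy6l1Z3dUVVZnd3dsu7uWVmdUNFVmd2Zru6u5ZmdjM0Vnd2Zru6qpd3dSIzRWZmZszMupiGVCIiI0VmZt3dy6mGUzNDIjRWZt3cy6qXZERUIiNWZs3My6qYhlVlQyJGZszMzLuqqYd3ZUM1ZszMzMy7uph3ZlM1Zg=="/>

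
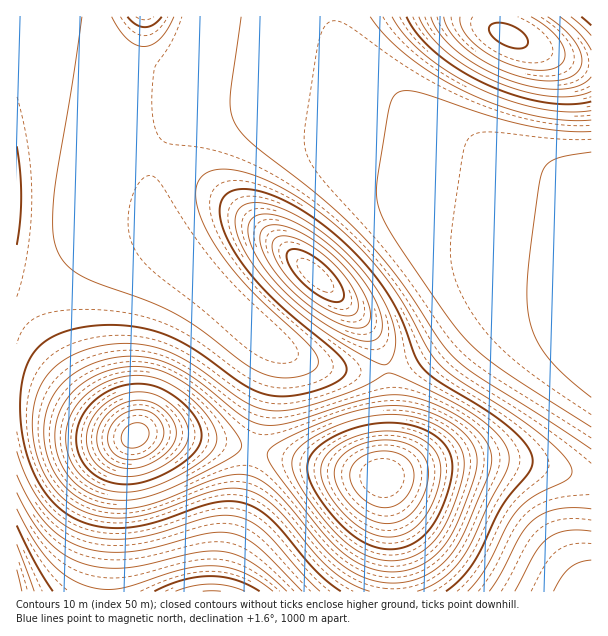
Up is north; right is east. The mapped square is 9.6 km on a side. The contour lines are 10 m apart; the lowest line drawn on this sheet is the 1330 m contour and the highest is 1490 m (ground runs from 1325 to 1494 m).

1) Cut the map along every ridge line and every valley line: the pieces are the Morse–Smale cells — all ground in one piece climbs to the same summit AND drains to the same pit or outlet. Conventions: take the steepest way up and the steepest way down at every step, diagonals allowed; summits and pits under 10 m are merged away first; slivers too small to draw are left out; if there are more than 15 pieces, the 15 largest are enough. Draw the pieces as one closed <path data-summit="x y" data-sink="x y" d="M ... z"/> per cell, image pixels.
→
<path data-summit="315 275" data-sink="591 333" d="M261 106l-46 2-30 12-19 17-6 9-8 16-2 23 1 13 7 23 18 28 70 71 33 28 23 12 18 6 31 6 23 0 22-5 27-12 23-15 27-22 24-12 27-5 33 0 35 4-1-117-69-20-81-32-33-8z"/><path data-summit="135 435" data-sink="591 333" d="M104 16l-88 1 0 297 22 22 40 51 30 31 20 15 6 3 9-3 43 3 68 14 20-82 2-21-92-89-21-28-11-26-2-24 4-22 12-21 19-17 24-11 15-3 37 0 147 22 44 11 21 9 3-1-65-33-28-10-140-22-99-12-9-4-15-16-11-18z"/><path data-summit="383 477" data-sink="591 333" d="M557 301l-33 0-32 6-19 11-27 22-23 15-22 11-17 4-33 2-19-4-30-8-27-16 1 16-22 90 120 26 15 0 30-8 33-6 54-2 39 6 33 10 13 2 1-172-2-2z"/><path data-summit="506 35" data-sink="591 333" d="M494 16l-161 0-1 7 8 16 18 24 29 28 35 25 30 18 52 26 54 20 33 8 1-123-22-4-51-19-18-10-5-5z"/><path data-summit="383 477" data-sink="591 591" d="M506 460l-54 2-70 15 3 6 6 36 4 73 197-1 0-112-14-3-33-10z"/><path data-summit="383 477" data-sink="212 591" d="M261 451l-6 0-2 2-31 138 171 1-1-58-8-55-3-3-40-6z"/><path data-summit="135 435" data-sink="212 591" d="M159 433l-16 0-9 3-6 7-8 21-8 39-4 88 113 1 2-2 5-32 26-108-50-11z"/><path data-summit="135 435" data-sink="17 591" d="M27 400l-11 1 0 190 91 1 3-71 5-39 6-23 12-22-29-7-59-26z"/><path data-summit="144 17" data-sink="591 333" d="M332 16l-227 0-1 4 16 30 15 16 9 4 89 10 135 22 36 8 28 14-1-3-44-30-29-28-18-24-6-12z"/><path data-summit="135 435" data-sink="591 591" d="M17 314l-1 85 29 5 59 26 21 6 7 0-24-18-30-31-40-51z"/><path data-summit="506 35" data-sink="591 17" d="M591 16l-96 0-1 7 7 9 18 10 51 19 21 3z"/>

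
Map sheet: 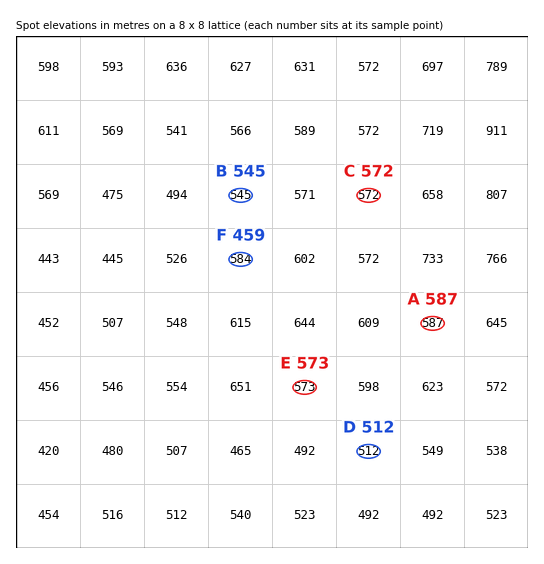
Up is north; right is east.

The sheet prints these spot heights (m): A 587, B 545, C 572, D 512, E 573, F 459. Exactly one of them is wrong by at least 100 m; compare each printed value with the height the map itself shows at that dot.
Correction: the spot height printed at F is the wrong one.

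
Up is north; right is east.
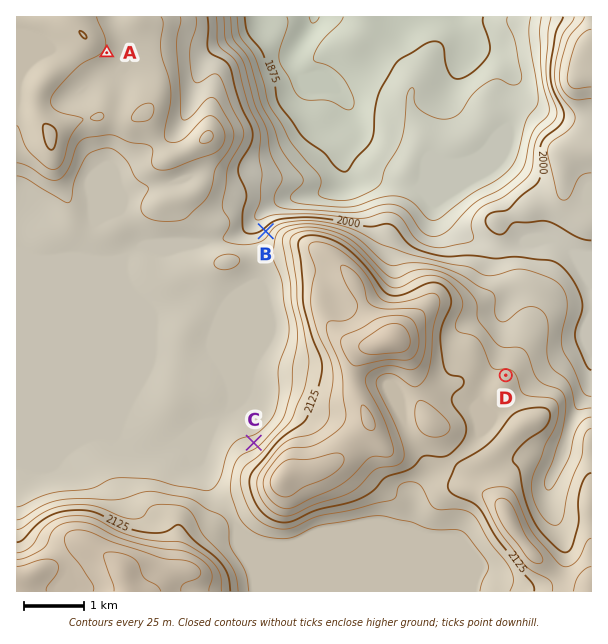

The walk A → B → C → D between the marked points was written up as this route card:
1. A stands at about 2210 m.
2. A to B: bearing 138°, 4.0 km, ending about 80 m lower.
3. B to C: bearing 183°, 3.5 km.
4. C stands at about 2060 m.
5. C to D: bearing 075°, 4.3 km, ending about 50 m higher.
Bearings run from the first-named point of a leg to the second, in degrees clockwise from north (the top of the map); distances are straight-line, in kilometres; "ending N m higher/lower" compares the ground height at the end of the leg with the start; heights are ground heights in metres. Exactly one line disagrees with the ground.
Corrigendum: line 1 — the height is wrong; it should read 2090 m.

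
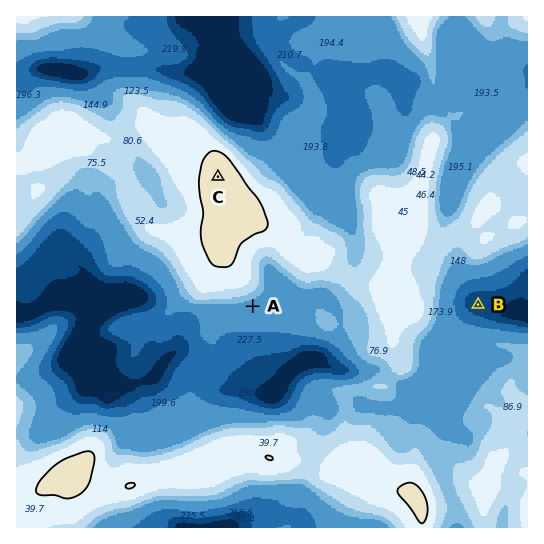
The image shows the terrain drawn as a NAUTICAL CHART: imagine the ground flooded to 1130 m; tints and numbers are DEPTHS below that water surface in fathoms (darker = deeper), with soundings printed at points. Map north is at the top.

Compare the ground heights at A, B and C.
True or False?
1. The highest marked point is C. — True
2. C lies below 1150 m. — False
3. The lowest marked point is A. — False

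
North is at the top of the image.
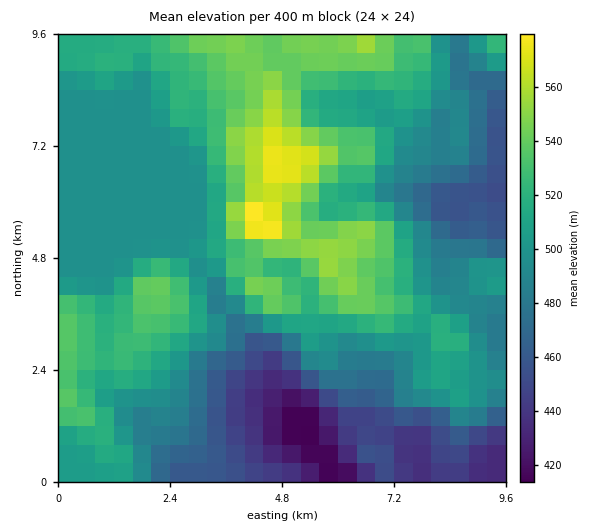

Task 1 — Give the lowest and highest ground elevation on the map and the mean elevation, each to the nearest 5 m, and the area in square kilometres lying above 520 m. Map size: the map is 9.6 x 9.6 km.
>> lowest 410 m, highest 590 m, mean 500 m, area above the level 27.9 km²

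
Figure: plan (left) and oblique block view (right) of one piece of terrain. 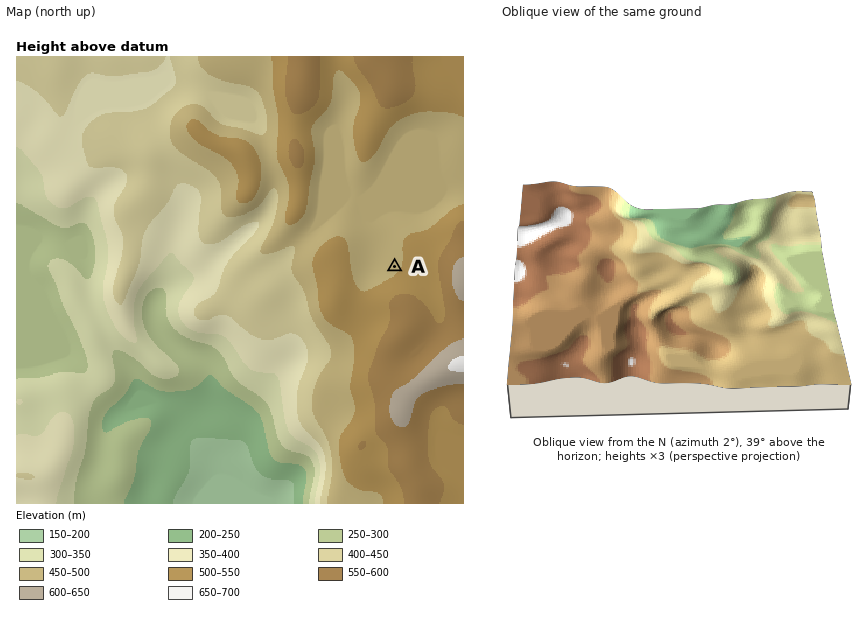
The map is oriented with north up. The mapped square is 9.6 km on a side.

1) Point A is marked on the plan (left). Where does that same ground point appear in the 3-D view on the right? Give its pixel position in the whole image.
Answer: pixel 565 284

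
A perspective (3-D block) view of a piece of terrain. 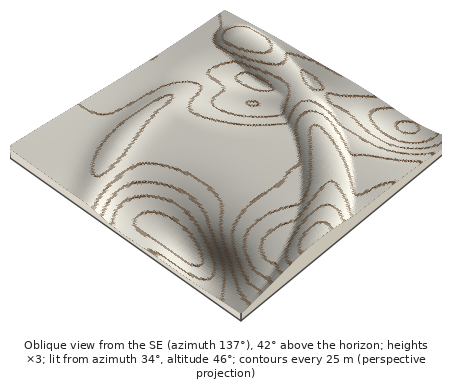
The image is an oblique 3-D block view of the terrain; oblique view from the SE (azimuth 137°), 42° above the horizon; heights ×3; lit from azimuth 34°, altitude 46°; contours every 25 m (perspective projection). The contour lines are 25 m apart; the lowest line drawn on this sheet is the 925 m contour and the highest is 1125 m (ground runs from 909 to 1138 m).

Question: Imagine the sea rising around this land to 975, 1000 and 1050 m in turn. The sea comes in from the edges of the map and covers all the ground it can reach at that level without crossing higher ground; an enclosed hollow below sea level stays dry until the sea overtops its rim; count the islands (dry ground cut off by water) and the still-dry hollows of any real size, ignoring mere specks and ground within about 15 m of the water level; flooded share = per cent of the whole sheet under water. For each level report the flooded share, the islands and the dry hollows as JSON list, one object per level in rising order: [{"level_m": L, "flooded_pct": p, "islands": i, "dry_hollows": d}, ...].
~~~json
[{"level_m": 975, "flooded_pct": 14, "islands": 0, "dry_hollows": 1}, {"level_m": 1000, "flooded_pct": 43, "islands": 0, "dry_hollows": 0}, {"level_m": 1050, "flooded_pct": 90, "islands": 0, "dry_hollows": 0}]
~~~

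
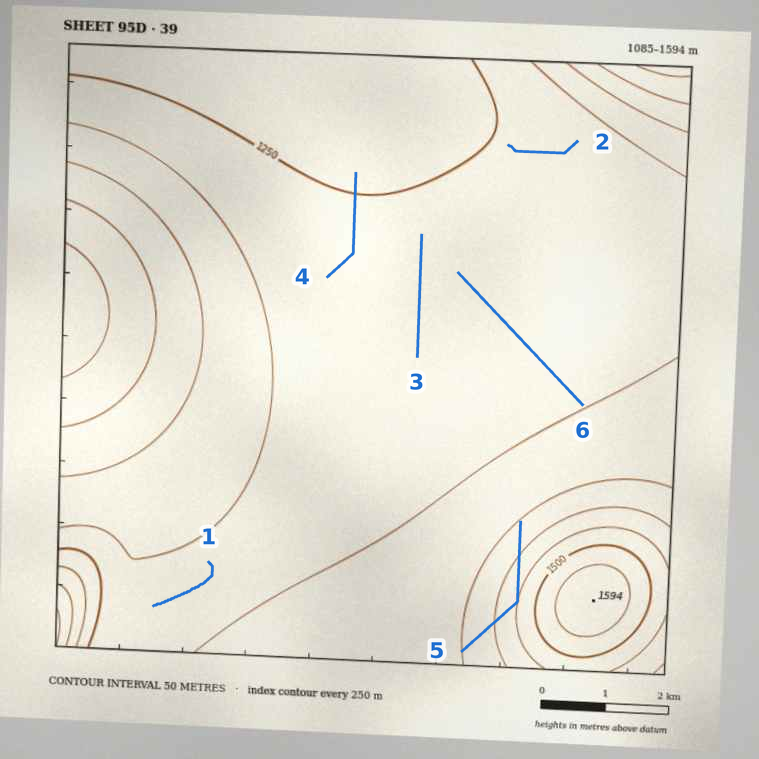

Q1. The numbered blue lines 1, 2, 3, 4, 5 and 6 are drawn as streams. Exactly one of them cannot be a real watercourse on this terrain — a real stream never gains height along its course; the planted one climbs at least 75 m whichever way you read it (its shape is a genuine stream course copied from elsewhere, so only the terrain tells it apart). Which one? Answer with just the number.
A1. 5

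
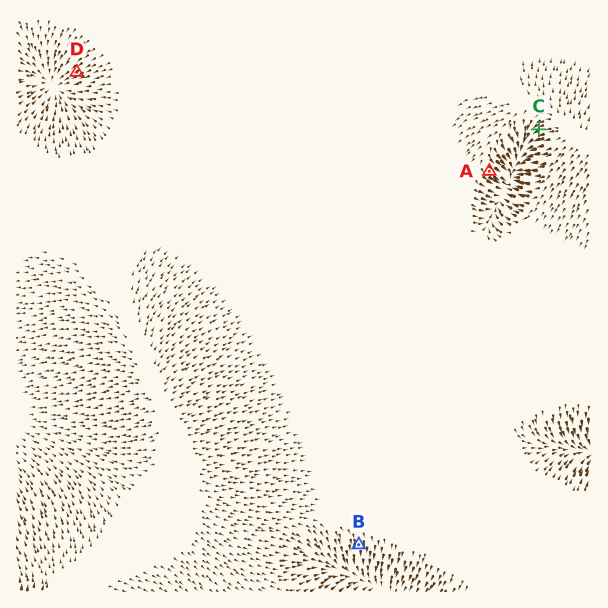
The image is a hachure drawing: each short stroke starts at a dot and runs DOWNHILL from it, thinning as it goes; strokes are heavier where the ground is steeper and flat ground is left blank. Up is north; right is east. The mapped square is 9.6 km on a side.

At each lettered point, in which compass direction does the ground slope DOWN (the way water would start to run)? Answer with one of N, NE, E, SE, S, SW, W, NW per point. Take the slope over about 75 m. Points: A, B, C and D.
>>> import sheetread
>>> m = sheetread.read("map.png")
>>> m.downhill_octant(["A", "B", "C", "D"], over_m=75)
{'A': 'SE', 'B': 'S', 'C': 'SW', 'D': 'SW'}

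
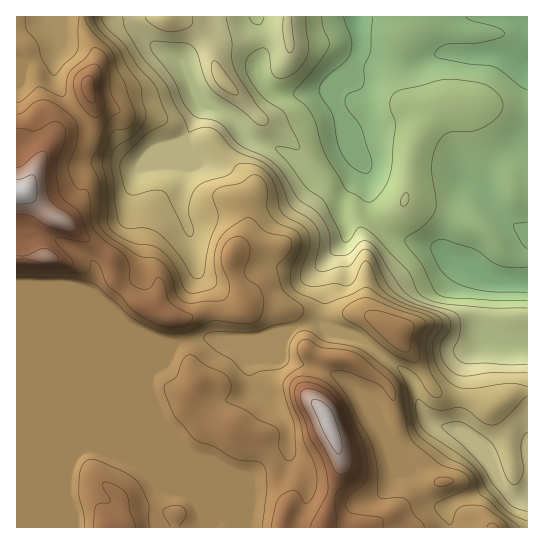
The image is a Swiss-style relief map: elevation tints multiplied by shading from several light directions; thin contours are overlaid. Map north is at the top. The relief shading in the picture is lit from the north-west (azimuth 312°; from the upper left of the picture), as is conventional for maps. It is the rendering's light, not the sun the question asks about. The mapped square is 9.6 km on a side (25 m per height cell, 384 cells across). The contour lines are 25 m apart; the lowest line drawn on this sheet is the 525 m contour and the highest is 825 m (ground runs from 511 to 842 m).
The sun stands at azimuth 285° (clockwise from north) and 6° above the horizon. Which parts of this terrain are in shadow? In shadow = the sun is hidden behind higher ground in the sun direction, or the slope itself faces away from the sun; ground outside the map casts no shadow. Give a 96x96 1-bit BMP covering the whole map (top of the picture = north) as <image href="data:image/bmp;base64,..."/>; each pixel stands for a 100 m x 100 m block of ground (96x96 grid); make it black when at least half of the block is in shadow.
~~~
<image width="96" height="96" href="data:image/bmp;base64,Qk2+BAAAAAAAAD4AAAAoAAAAYAAAAGAAAAABAAEAAAAAAIAEAAATCwAAEwsAAAIAAAAAAAAA////AAAAAAAAAAAAAAAAAAAAABwAAAAAAAAAGAAAABgAAAAAAAAAGAAAABgAAAAAAAAADAAAAHgAAAAAAAAADgAAAHgAAAAAAAAADgAAAHAAAAAAAAAADgAAAfgAAAAAAAAABAAAB/AAAAAAAAAAAf4AD+AAAAAAAAAAA/4AD8AAAAAAAAAAA/8AB4AAAAAAAAAAA/8ABwAAAAAAAAAAA/8AAAAAAAAAAAAAA/8AAAAAAAAAAAAAB/8AAAAAAAAAAAAAB/4AAAAAAAAAAAAAB/4AAAAAAAAAAAAAB/4+AAAAAAAAAAAAD/x/AAAAAAAAAAAAD/x/AAAAAAAAAAAAH/j/AAAAAAAAAAAAH/D+AAAAAAAAAAAAH+D8AAAAAAAAAAAAH4D4AAAAAAAAAAAAPwH4AAAAAAAAAAAAPgHwAAAAAAAAAAAAGAHgAAAAAAAAAAAAAAHgAAAAAAAAAAAAAAOAAAAAAAAAAAAAAAAD8AAAAAAAAAAAAAAP+AAAAAAAAAAAAAAf/AAAAAAAAAAAAAAf/gAAAAAAAAAAAAA//wAAAAAAAAAAAAA//wAAAAAAAAAAAAA//wAAAAAAYAAAAAA//gAAAAAA8AAAAAAf/AAAAAAAYAAAAAAP+AAAAAAAAAAAAAABwAAAAAAAAAAAAAAAAAAAAAAAAAAAAAAAAAAAAAAAAAAAAAAAAAAAAAAHAAAAAAAAAAAAAAAPgAAAAAcAAAAAAAAPgAA8AB+AAAAAAAAPwAA+AB+AAAAAAAAPgAA/AB+AAAAAAAAPAAA/wB8AAAAAAAAOAAAf4D8AAAAAAAAAAAAf8D4AAAAAAAAAAAAf+DwAAAAAAAAAAAAf/BgAAAAAAAAAAAAP/AAAAAAAAPgAAAAH/AAAAAAAD/wAAAAD+AAAAAAAH/gAAAAAeAAAAAAAH/wAAAAAMAAAAAAAH/wAAAAAAAAAAAAAB/wAAAAAAAAAAAAAA/wAAAD4AAAAAAAAA/4AAAD+AAAAAAAPg/4AAAH/AAAAAAAPwf4AAAH+AAAAAAAPwf4AAAH8AAAAAAAP4f4AAAH4AAAAAAAH4f4AAAHwAAAAAAAH4f8AAAHAAAAAAAAH8f8AAAAAAAAAAAAD8f+AAAAAAAAAAAAB8f+AAAAAAAAAAAAA8f/AAAAAAAAAAAAAcf/gAIAAAAAAAAAAMffgAYAAAAAAAAAAMOfgAQAAAAAAAAAAAOfgAAAAAAAAAAAAAOfAAAAAAAAAAAAAAOeAAAAAAAAAAAAAAOcBAAAAAAAAAAAAAf+HgAAAAAAAAAAAAf+PgAwAAAAAAAAAAf8PgBwAAAAAAAAAA/4PADwAAAAAAAAAA/4EAHgAAAAAAAAAAf8AAHAAAAAAAAAAAf/gAOADAAAAAAAAAP/gAEAHAAAAAAAAAP/AAAADAAAAAAAAAH+AAAACAAAAAAAAAH8AAAAAAAAAAAAAADgAAAAAAAAAAAAAAAAAAAAAAAAAAAAAAeAAAAAAAAAAAAAAA+AAAAAAAAAAAAAAA+AAAAAGAAAAAAAAB4AAAAAAAAAAAAA="/>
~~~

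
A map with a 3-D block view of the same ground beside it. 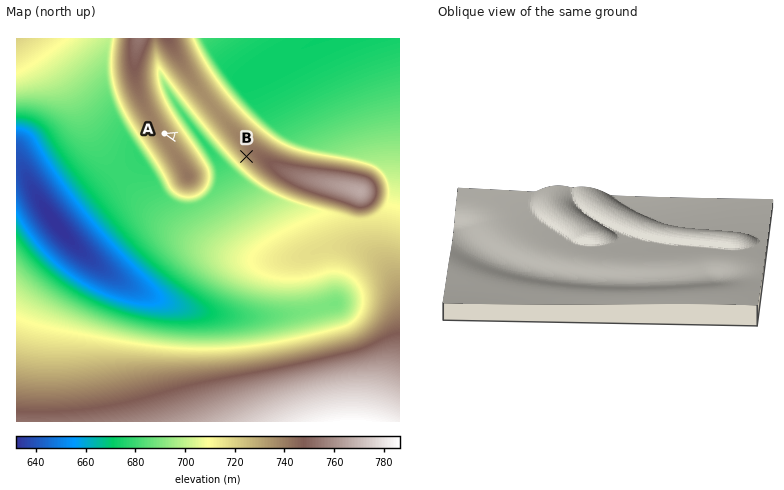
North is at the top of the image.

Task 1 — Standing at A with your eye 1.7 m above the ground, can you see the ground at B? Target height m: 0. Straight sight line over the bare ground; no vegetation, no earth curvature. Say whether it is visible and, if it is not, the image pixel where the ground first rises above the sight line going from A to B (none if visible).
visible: true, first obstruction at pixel None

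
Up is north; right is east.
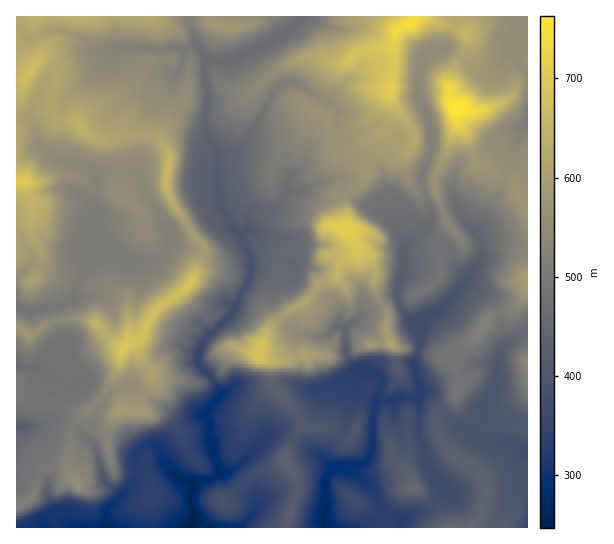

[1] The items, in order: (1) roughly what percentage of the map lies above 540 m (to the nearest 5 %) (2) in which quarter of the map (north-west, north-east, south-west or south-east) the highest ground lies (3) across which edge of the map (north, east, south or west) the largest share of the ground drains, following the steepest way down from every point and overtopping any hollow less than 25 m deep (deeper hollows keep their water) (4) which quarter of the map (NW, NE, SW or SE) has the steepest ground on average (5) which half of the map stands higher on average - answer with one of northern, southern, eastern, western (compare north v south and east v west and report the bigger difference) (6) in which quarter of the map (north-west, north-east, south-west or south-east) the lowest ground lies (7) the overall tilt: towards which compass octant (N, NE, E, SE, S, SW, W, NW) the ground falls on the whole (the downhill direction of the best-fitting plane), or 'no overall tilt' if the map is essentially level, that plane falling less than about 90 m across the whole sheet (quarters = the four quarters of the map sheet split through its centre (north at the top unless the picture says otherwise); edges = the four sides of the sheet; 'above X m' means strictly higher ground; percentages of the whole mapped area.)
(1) Roughly 35 % of the ground is higher than 540 m.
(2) The highest point lies in the north-east quarter of the map.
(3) The largest share of the runoff leaves by the southern edge.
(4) The south-west quarter is the steepest part of the map.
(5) On average the northern half of the map is the higher ground.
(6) The lowest point lies in the south-west quarter of the map.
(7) Overall the map slopes down towards the south.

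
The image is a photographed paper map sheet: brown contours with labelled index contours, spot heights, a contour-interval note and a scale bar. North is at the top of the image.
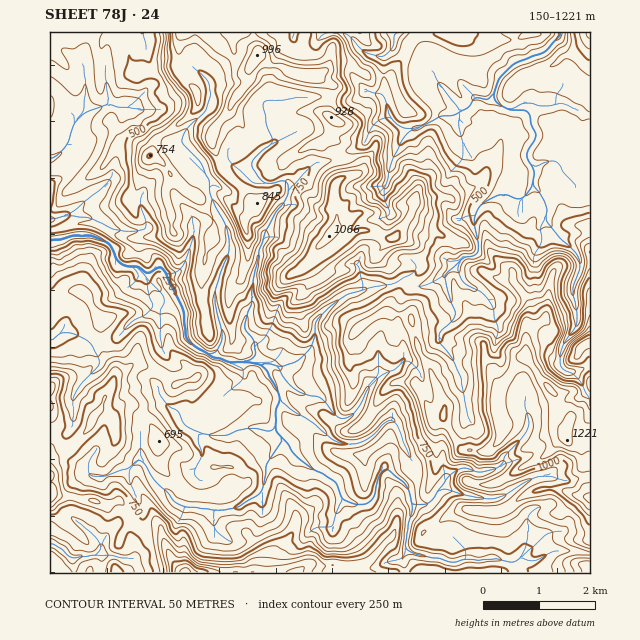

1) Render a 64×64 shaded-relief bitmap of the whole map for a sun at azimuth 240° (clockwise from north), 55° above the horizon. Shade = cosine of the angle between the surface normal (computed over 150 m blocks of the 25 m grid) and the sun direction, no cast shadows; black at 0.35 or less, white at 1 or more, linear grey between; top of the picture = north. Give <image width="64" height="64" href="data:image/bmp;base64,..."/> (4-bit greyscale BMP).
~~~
<image width="64" height="64" href="data:image/bmp;base64,Qk12CAAAAAAAAHYAAAAoAAAAQAAAAEAAAAABAAQAAAAAAAAIAAATCwAAEwsAABAAAAAAAAAAAAAAABEREQAiIiIAMzMzAERERABVVVUAZmZmAHd3dwCIiIgAmZmZAKqqqgC7u7sAzMzMAN3d3QDu7u4A////AKd6mblnvu/XAAASNneHdmd4iJmYZqhUR4d4d5u7vN3aZJy6upve78QAASNHeId2YyRGiYZ6qImsu7qry8zMy6g57cvey97+cgA0RniIh3ZAATaKuXet3dy7zM27zLzMze7tuu673us0EVeKy4iIdkEViqq7dt/Mu7zMzLu8ze7u3cur3bvd1yQjac3aiImWU0i7q6qUzcqrzMzMurzN3e7curzMzLzDEzV6y6h4m7dEabu7qqWrurzd3cuqvd3d77u83dzLm4AEZ4qoeHm8yFVpqqqrtYqqzd3dy5nN7c3/ec3uy7d6MEiau7qpit3GRleqqry2a7u926mamK3d3v9ozcl5hJcTm8zMupms3YNXVpzczbaN3LqHiru7q87//zV3U2lVlDjMuru6mJzbQ3dnvuu9tq7bu97ty8zcve3MIkZnqFiEjMqJu7qpesc2h2ne6qyo3tu+/8y6nMuqq8sSV5u5iYjMp4vLuqhppmiYve7qmr7t7L7Yiqvam8zd3DVovbmam9qIq8uqhmmYibzu7up67r3tzd7s3d65m+7tZ4m8uoit2pqZuph3eZmb3u7dyovtvv7v3NyK3d25zu2JqazLh63amWeYiIiZmb3e3Kqqq8zf/u/9zJfOzN3NzImqm9yGrchUR5iZmZiazdyq3cy8u//+77eK2ozN3uusmau6y2WtpCR6uqqpmazdy8/9qLuc//7ciK3smb3uyqqonMq6VqtzSLzLqqq7vdu97bvJer7//riK3/yIve3KmHWMy6hXqFR6y7q6q7msq97K3byIz//9pnvv6oi97bp1IozLl2iGV6zLqruquJrNy677zMnP/+ymbO7pic3tuFUTi7yneHZ7y7uquqqofNur3uys277/3JV87tmaze2WZhN7u6dXd53aupqqmZaMu83u7Yzdvv68dIzu2prO6lQ1E1mpqVZ4vcu5iZiJhqzNze/+itze68tlne7aqt6gAGwjV5qqZoq6mrllVXl4vMzN7/2azLu72Va+7sq77BAI3DRomqh5mHerhBE2qorMzN3v/bu8zc3XV97tmt3FAJ7baImap3qVWLcQJ73KrdzN3u7+ur3M75Ra3ux83ZEVztmaqquom5RZkQrd3ZnNzN3e//65vcztVIze6Xu6g1Opu8u7zKmqlFlRr+i9iM3d7s7+7am8zOpGrN3EV4uWhEhqu8zcqKqEWVXv1rx73e7urf/tuqzN6VerumJZvLinAlirzNy4eoRoaO6223zu7tyM3tu6rM3XV4mpZYzLuaQBm6vM3Jh2VYl57qjqfe7v24nbupq7u6ZXebqIrMqZkQC9q8zJZVRWmXz/mup87+/rhpypiZqJhlZ5ypm925lwAN27zKdUVWipjv6L7Iv/7f6WaLuqmYh2ZnvJm97uqHED7bu7lkNXeKi//pvdm/77zsl2i8zLqYiHe6nO7ux4lAbduql0I2Zque/+mt257e+6u4d4rN3Luoeare7u11ioFcupmXMSZ527/u6ozMrt3MupmZeczLq7lonO7L20N6pCq3eZdAS87L/+3re92ty6q7qIiN7KmauWaduIy2EWl0BtV5h0Ke3Lzv3tyK3rvcuazKl3vth6u4aLu6zGMRZ0AL6IdkI8/tze2s3anfydyrzMupid3JqoZ7y3nXRDRoUo7cy4ee/+3u/YndqO/Eq83dzKqazdyWV5unF7ZVRomK3bu6ze7d3d79aNyZ/6O93dy7uaupiIZmd0IppmZ4mr3dzM3Mze7s3/to3az/pnzd28zKiIdoqmVTNWqXd4qqzcuszcze7uvv6nvcr/7JWcy83tmYdDrcdTNnaZh4mqrLmY3bzN3uy+7ZndnP7dpWvN7dyHVBXdyCJ6U4qYmrq8uZnuu7zN3M7sreqN7duXed3L3IYxFqq3E3hFeZmruruqqu3Lq9zN3ezMlp3uyYmovL3cdlQ4qpYCZleYirqry7q77czKvd7t3sh5z/2Zu6rMzcqYdTaqpSJWVph5qqu7u7vMzMy87v3dh5vv2avMy6vMqHiFAIuURTRWmYmam7u7u8u7zMzu/shprP+6u8zMurzKh3QAmnV1JGiqmZmru7u8y7vMzd7chYrO/qu6u7vLvMupdCF4eJUlirqpmby7u7urvMzN3cmHq+/7i7q7u7vMupdncTiJlTabu7qZq7u7u6q8zNzLmZqs7+qKuqu7u7u7l1hiJ5qFR6u7uqqby7u7qrzN3KmJisztyoq6qru8zN2nNENIq6Zoq7u7qYzLu7uqu83KmaqZrM26upmru8ze7HMRNZzKh4m7u7mHnLuqqqq7vLmavMzL7KrbeKu7zN21ETVG3rdWiru6iJm7uqm7q7vMy8ze7u7tjdx4q7u7upY0ZkfcZGiaupmcyry7vMyru83MzN7u7/yN3KabvMzMymRXe9hGiaupu87KvMzMzLzLzc3czN7/6IzdyXrN3dzJMWubtkiqu6vKrMu8y8zMzbrNze3L7/6ove7bed7dy4QUu2mVaau7vLmLu7u7u8zcqt3N3Kvv/KvN7tyazKh3cyilN4Z5u7vMuYq6mqu7zcua3c3Lq+7svN3tzLh2RWeGRSE3iIm7zMy7qZqpmrzdqqvdzMur3uy87svMtCV5maggF5mbqbzN3Luqq6rKvO68u93Mypvt7b3tqstyR5qZlgCchYu6vd3Lu6q7uput7sy7zMy5nO3uvdqKuVR5q5ZjBslDi8zN3LqqqqzLh53/"/>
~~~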